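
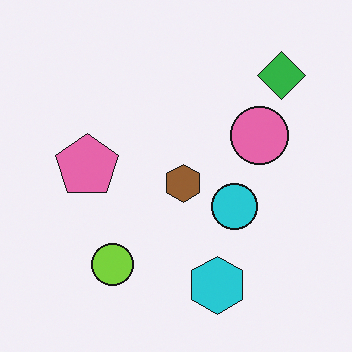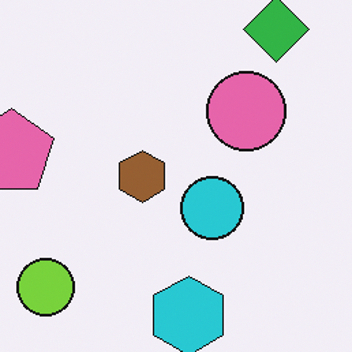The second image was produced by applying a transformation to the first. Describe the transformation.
This is the original image cropped slightly and scaled back up.

The visible shapes are larger and the field of view is narrower; shapes near the original edges may be partly or wholly outside the frame — a crop-and-rescale.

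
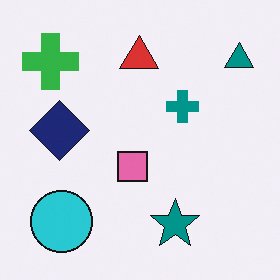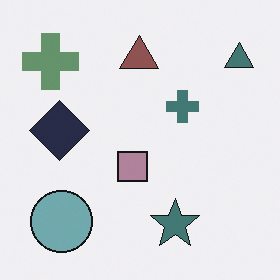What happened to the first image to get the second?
Heavily desaturated.

All colors are more muted and greyish — a global saturation change.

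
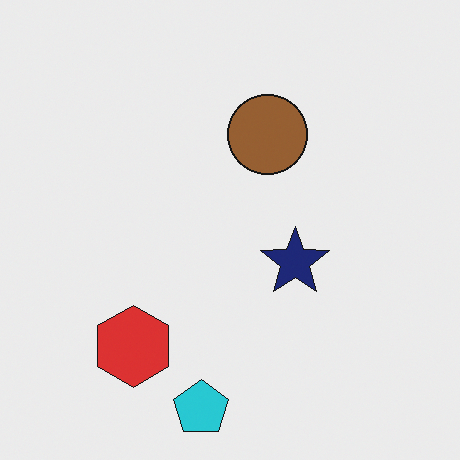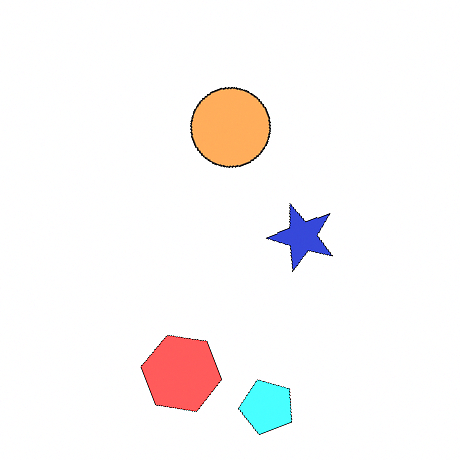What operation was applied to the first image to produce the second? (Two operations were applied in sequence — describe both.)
The image was rotated counter-clockwise by a moderate amount, then noticeably brightened.

Every shape is tilted by the same angle and the image corners show triangular fill wedges — a whole-image rotation by a non-right angle. Every pixel — background and shapes alike — is uniformly brightened.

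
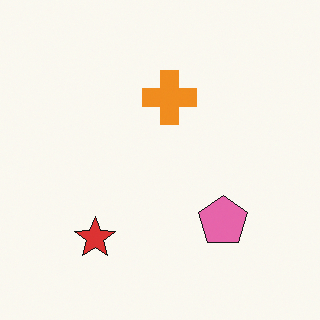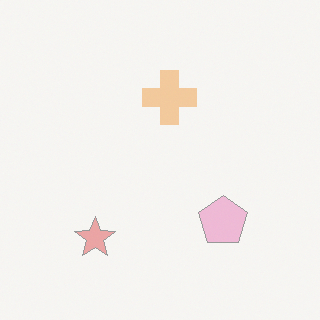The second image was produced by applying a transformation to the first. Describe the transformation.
Washed out (contrast reduced).

Tones are pushed toward mid-grey across the whole image — a global contrast change.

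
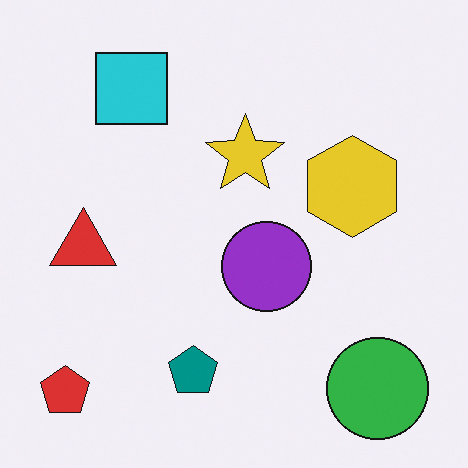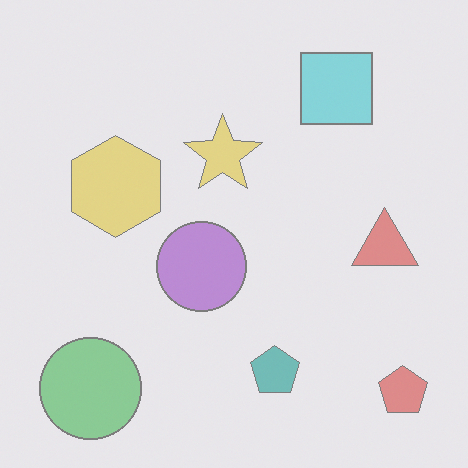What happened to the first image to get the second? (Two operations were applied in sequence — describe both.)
The transformation is: flipped horizontally (left ↔ right), then given much lower contrast.

The red pentagon is in the bottom-left of the first image and the bottom-right of the second — shapes on opposite sides of the vertical midline have swapped in a mirror flip. Tones are pushed toward mid-grey across the whole image — a global contrast change.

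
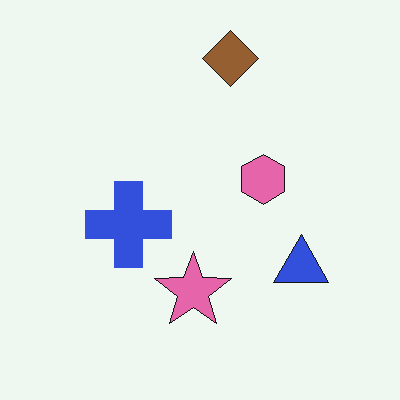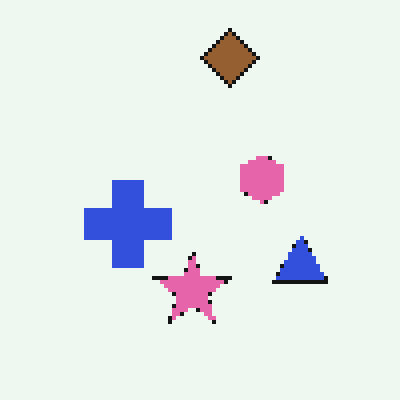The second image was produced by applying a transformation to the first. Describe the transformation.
The transformation is: mildly pixelated.

Shapes are reduced to large square blocks; fine edges and outlines are lost — a downscale-then-upscale (mosaic) effect.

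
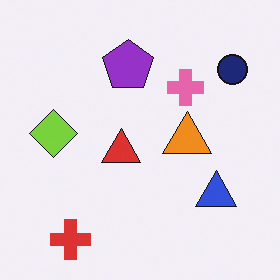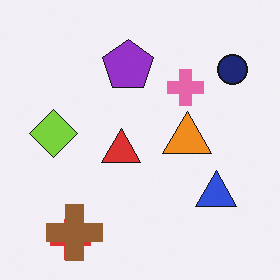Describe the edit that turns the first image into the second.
Overlaid with an additional brown cross.

A brown cross appears in the second image that is absent from the first.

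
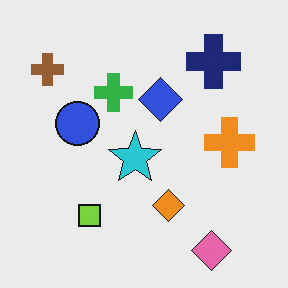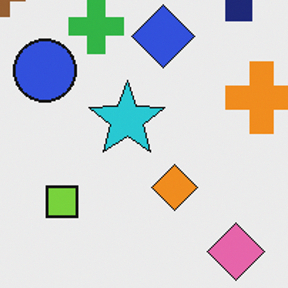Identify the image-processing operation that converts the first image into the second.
The second image is the first cropped to a modestly smaller region and rescaled.

The visible shapes are larger and the field of view is narrower; shapes near the original edges may be partly or wholly outside the frame — a crop-and-rescale.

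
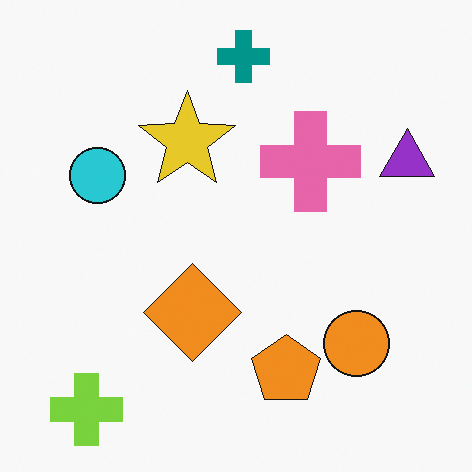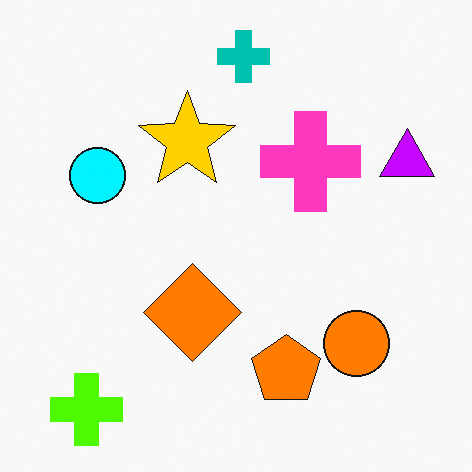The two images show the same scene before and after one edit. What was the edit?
The transformation is: made much more vivid (saturation change).

All colors are more vivid — a global saturation change.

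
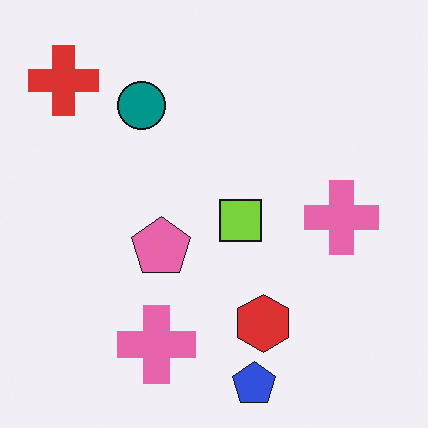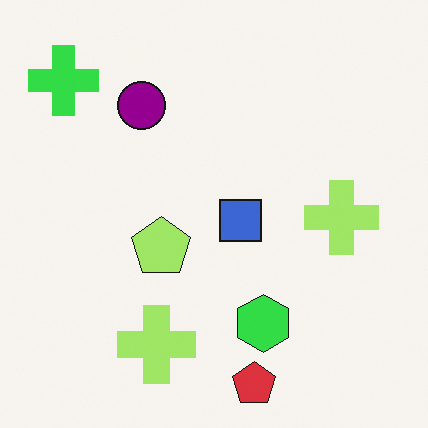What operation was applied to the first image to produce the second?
It was hue-shifted through roughly a third of the color wheel.

Every shape's color has rotated by the same amount around the hue wheel — a uniform hue shift.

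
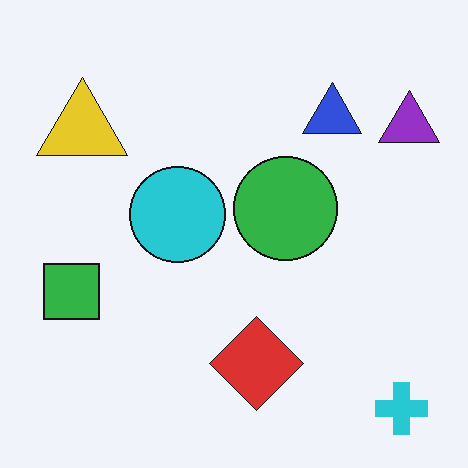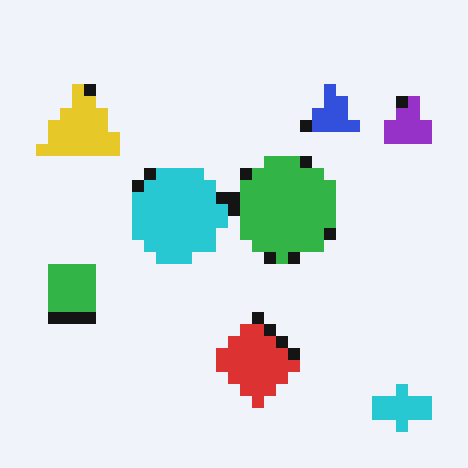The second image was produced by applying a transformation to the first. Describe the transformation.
The transformation is: coarsely pixelated.

Shapes are reduced to large square blocks; fine edges and outlines are lost — a downscale-then-upscale (mosaic) effect.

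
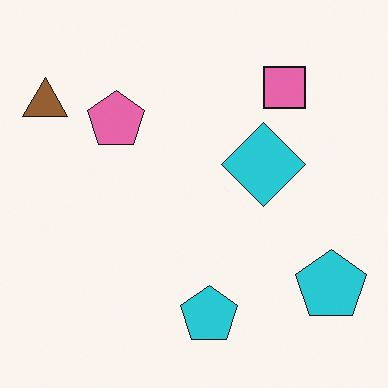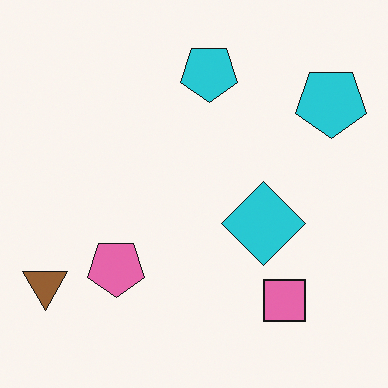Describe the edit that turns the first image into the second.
The second image is the first flipped vertically (top ↔ bottom).

The pink square is in the top-right of the first image and the bottom-right of the second — shapes on opposite sides of the horizontal midline have swapped in a mirror flip.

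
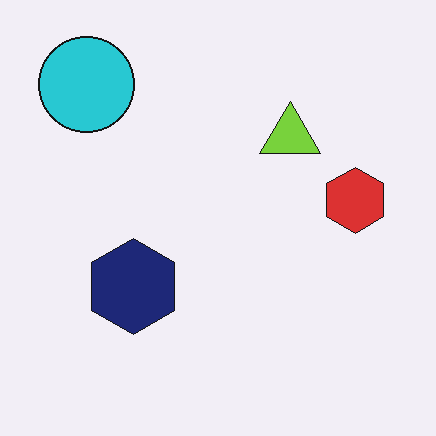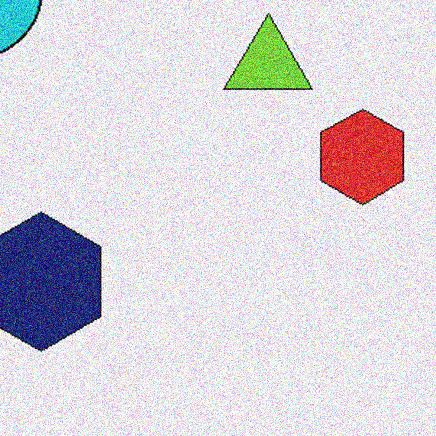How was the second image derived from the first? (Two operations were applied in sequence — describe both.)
The transformation is: cropped to a modestly smaller region and rescaled, then degraded with strong gaussian noise.

The visible shapes are larger and the field of view is narrower; shapes near the original edges may be partly or wholly outside the frame — a crop-and-rescale. Random speckle covers the whole image, including the flat background.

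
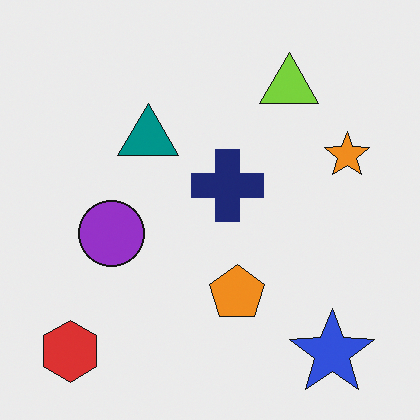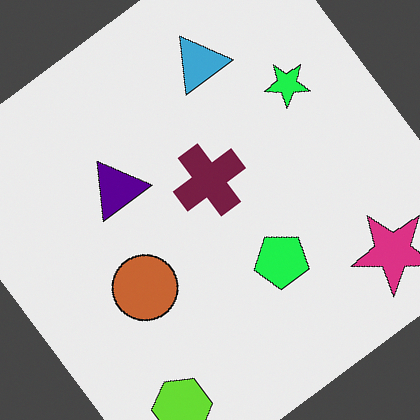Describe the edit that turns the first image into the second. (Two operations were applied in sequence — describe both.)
This is the original image rotated counter-clockwise by a large amount — several tens of degrees, then hue-shifted through roughly a third of the color wheel.

Every shape is tilted by the same angle and the image corners show triangular fill wedges — a whole-image rotation by a non-right angle. Every shape's color has rotated by the same amount around the hue wheel — a uniform hue shift.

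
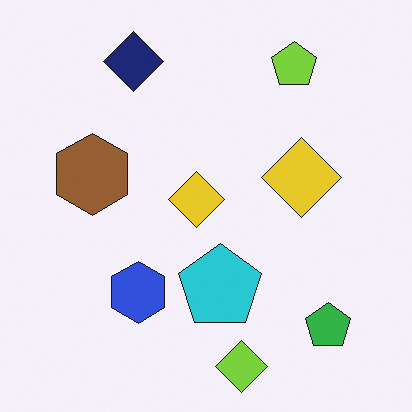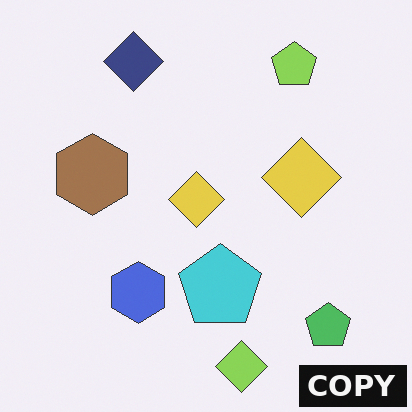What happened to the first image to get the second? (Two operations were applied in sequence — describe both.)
The transformation is: given slightly reduced contrast, then watermarked with the text "COPY" in the lower-right corner.

Tones are pushed toward mid-grey across the whole image — a global contrast change. A dark label reading "COPY" appears in the lower-right corner.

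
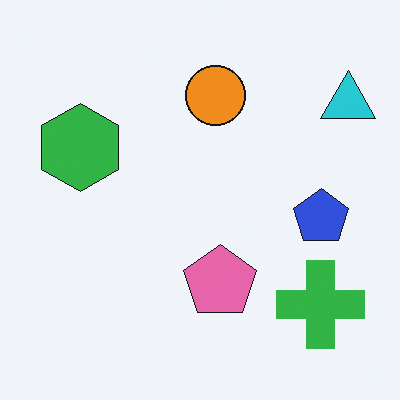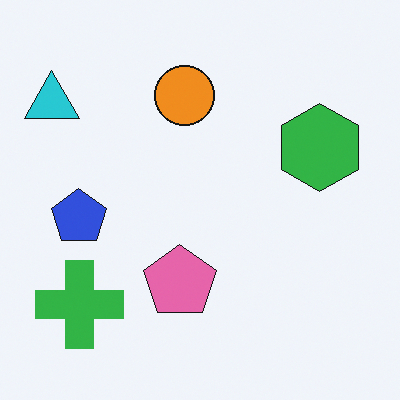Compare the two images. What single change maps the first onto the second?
Flipped horizontally (left ↔ right).

The cyan triangle is in the top-right of the first image and the top-left of the second — shapes on opposite sides of the vertical midline have swapped in a mirror flip.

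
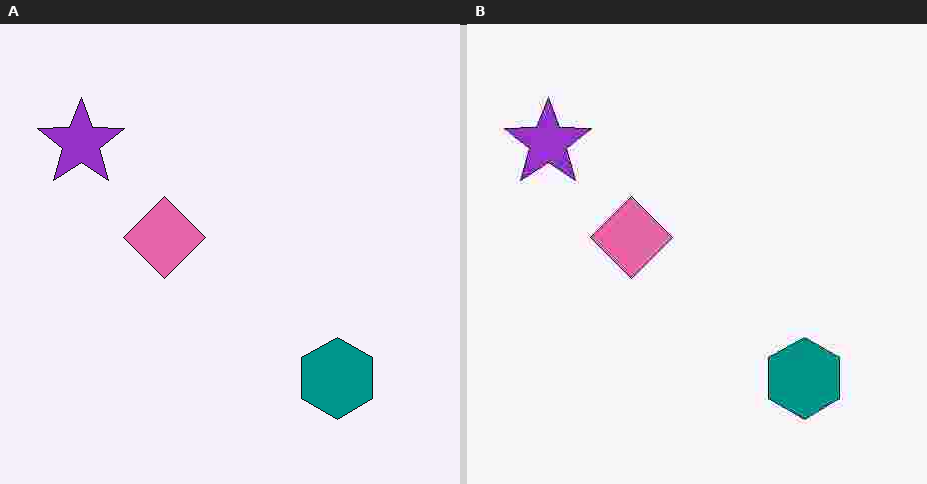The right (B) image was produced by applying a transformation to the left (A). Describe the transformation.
The right (B) image is the left (A) degraded with heavy JPEG compression.

Blocky 8×8 compression artifacts appear around shape edges and the flat background shows ringing — characteristic JPEG degradation.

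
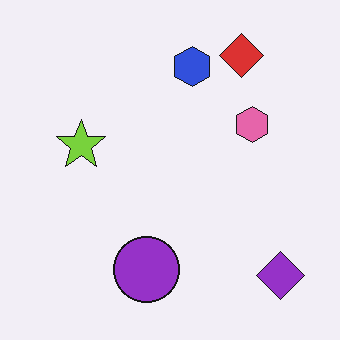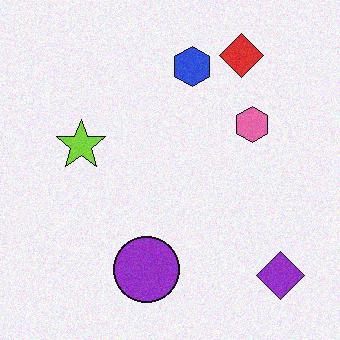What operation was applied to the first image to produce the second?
The image was degraded with subtle gaussian noise.

Random speckle covers the whole image, including the flat background.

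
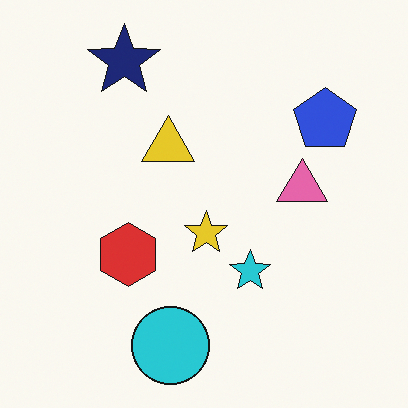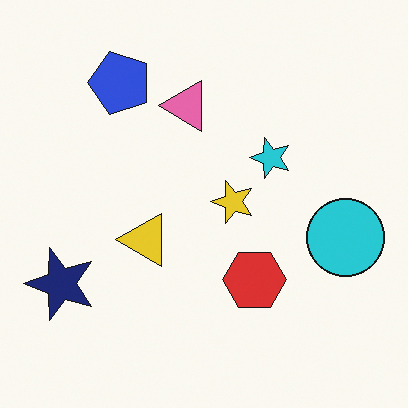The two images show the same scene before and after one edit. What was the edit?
The transformation is: rotated 90° counter-clockwise.

The navy star sits in the top-left of the first image and the bottom-left of the second — consistent with a whole-image 90° counter-clockwise rotation.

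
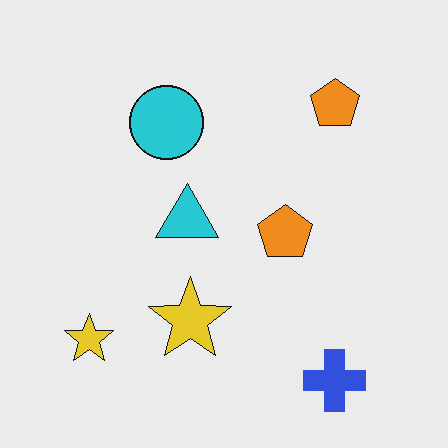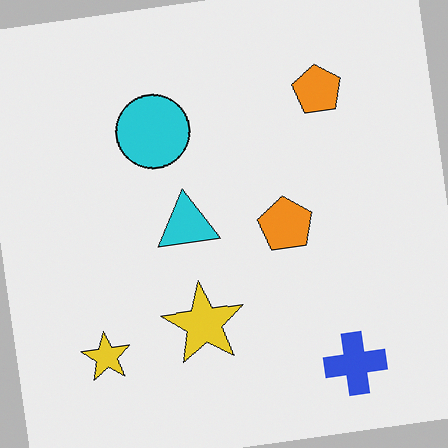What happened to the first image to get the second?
The image was rotated counter-clockwise by a small amount.

Every shape is tilted by the same angle and the image corners show triangular fill wedges — a whole-image rotation by a non-right angle.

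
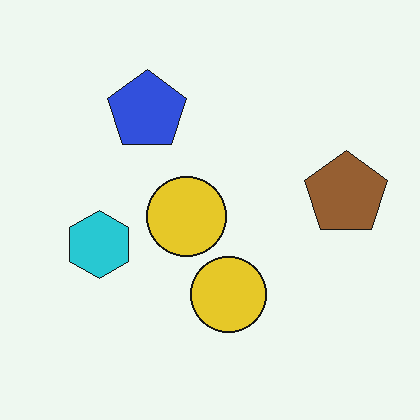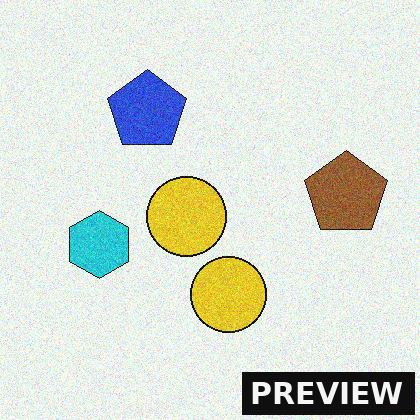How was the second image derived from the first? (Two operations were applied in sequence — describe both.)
The image was degraded with visible gaussian noise, then watermarked with the text "PREVIEW" in the lower-right corner.

Random speckle covers the whole image, including the flat background. A dark label reading "PREVIEW" appears in the lower-right corner.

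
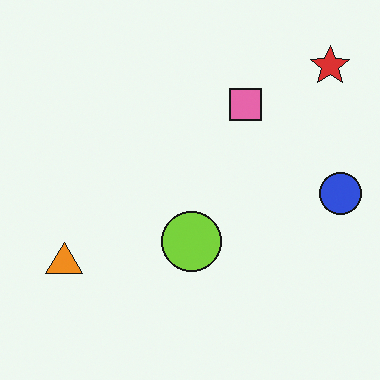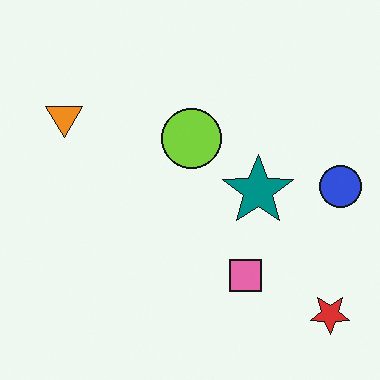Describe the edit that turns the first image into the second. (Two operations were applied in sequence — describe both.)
The image was flipped vertically (top ↔ bottom), then overlaid with an additional teal star.

The red star is in the top-right of the first image and the bottom-right of the second — shapes on opposite sides of the horizontal midline have swapped in a mirror flip. A teal star appears in the second image that is absent from the first.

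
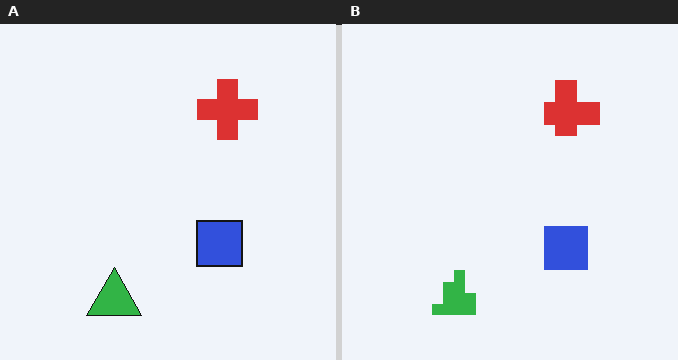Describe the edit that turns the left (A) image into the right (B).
The image was coarsely pixelated.

Shapes are reduced to large square blocks; fine edges and outlines are lost — a downscale-then-upscale (mosaic) effect.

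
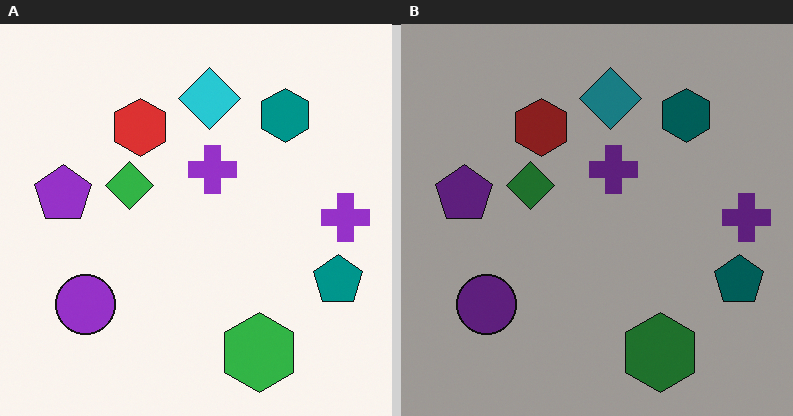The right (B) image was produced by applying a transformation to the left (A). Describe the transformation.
It was darkened a lot.

Every pixel — background and shapes alike — is uniformly darkened.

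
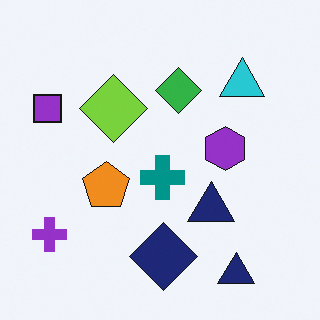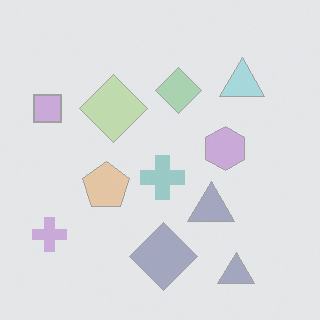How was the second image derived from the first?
This is the original image given much lower contrast.

Tones are pushed toward mid-grey across the whole image — a global contrast change.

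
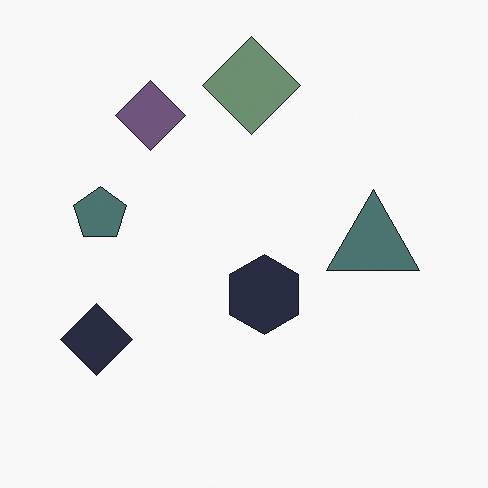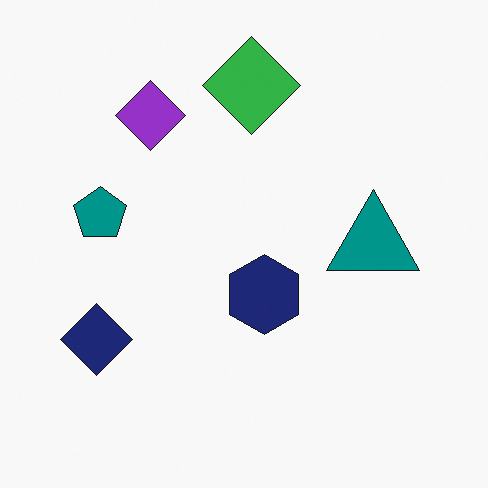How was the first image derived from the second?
The image was made much more muted (saturation change).

All colors are more muted and greyish — a global saturation change.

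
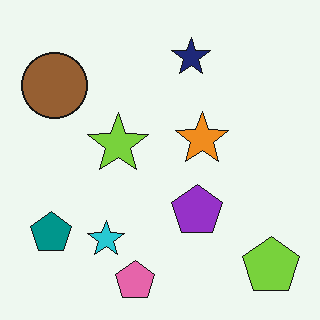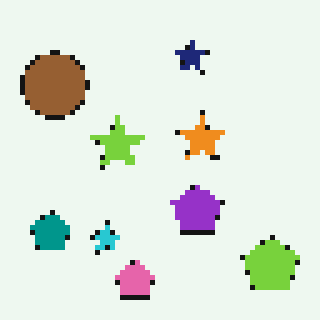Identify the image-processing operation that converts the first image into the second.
It was lightly pixelated (a mild mosaic effect).

Shapes are reduced to large square blocks; fine edges and outlines are lost — a downscale-then-upscale (mosaic) effect.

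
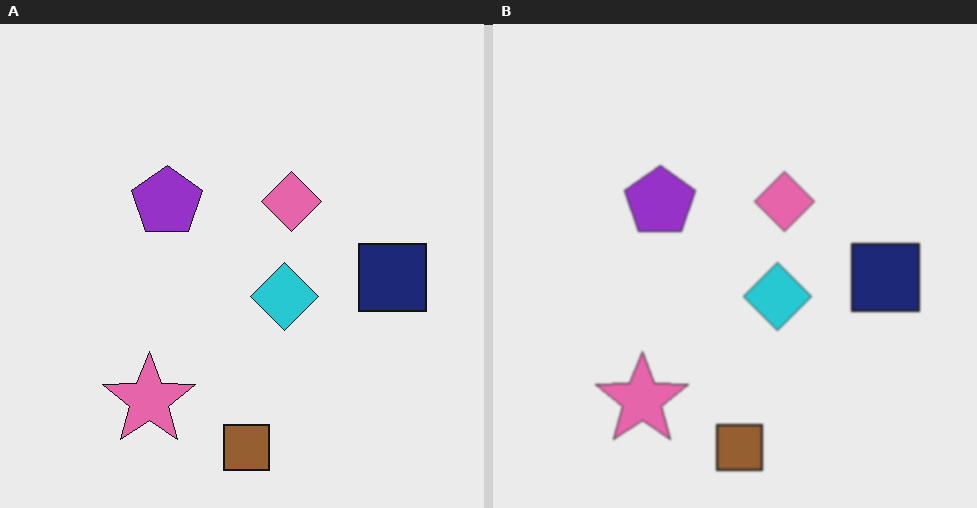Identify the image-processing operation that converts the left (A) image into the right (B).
The transformation is: slightly softened.

Shape edges and outlines are uniformly softened across the whole image.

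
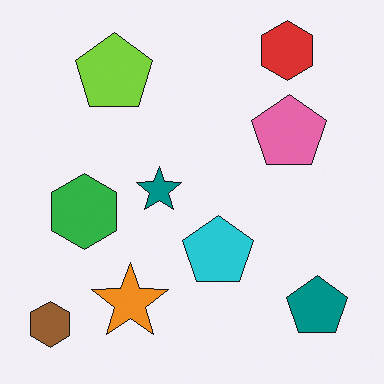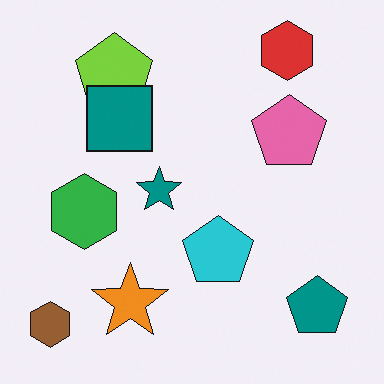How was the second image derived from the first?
Overlaid with an additional teal square.

A teal square appears in the second image that is absent from the first.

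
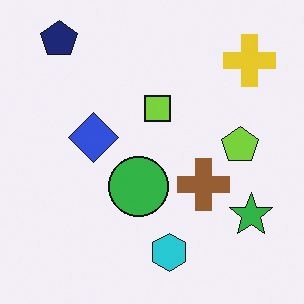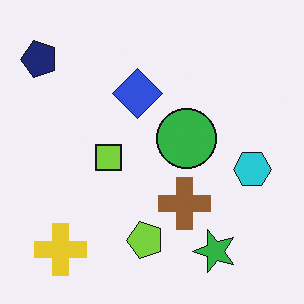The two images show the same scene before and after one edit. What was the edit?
Transposed (reflected across the top-left ↔ bottom-right diagonal).

Shapes have swapped their row and column positions — what was in the top-right is now in the bottom-left — a diagonal reflection.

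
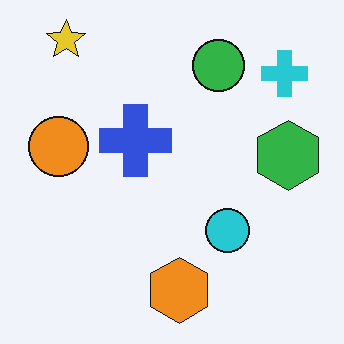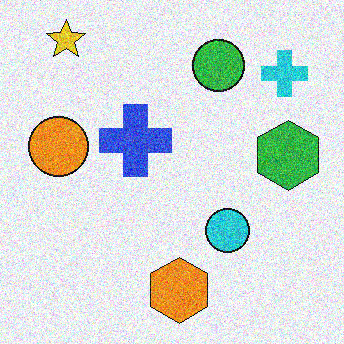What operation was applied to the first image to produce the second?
Degraded with a thick layer of grain.

Random speckle covers the whole image, including the flat background.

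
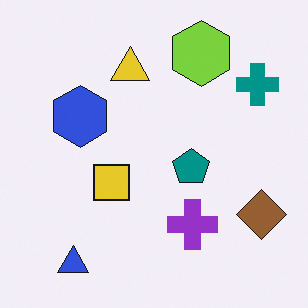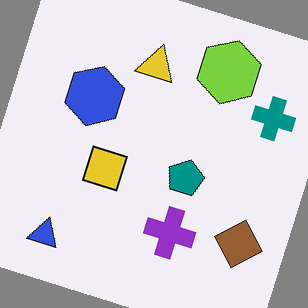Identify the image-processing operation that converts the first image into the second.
It was rotated clockwise by a moderate amount.

Every shape is tilted by the same angle and the image corners show triangular fill wedges — a whole-image rotation by a non-right angle.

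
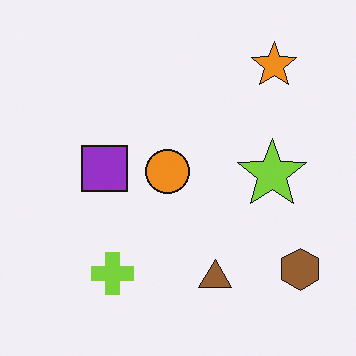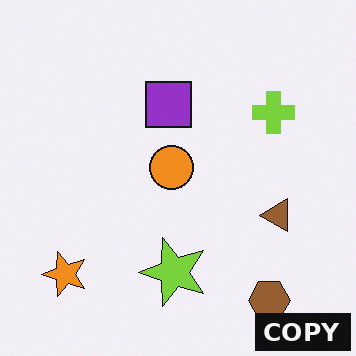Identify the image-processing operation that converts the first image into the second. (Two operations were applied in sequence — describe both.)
The image was transposed (reflected across the top-left ↔ bottom-right diagonal), then watermarked with the text "COPY" in the lower-right corner.

Shapes have swapped their row and column positions — what was in the top-right is now in the bottom-left — a diagonal reflection. A dark label reading "COPY" appears in the lower-right corner.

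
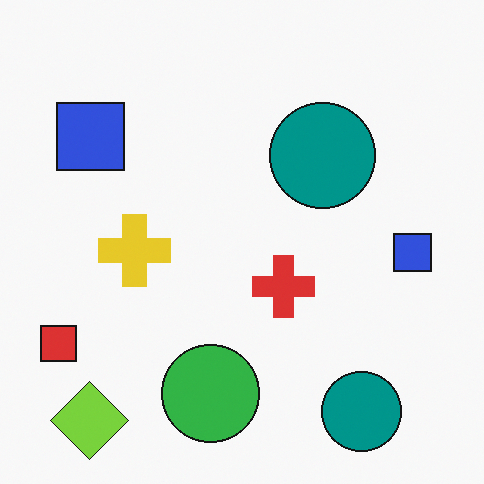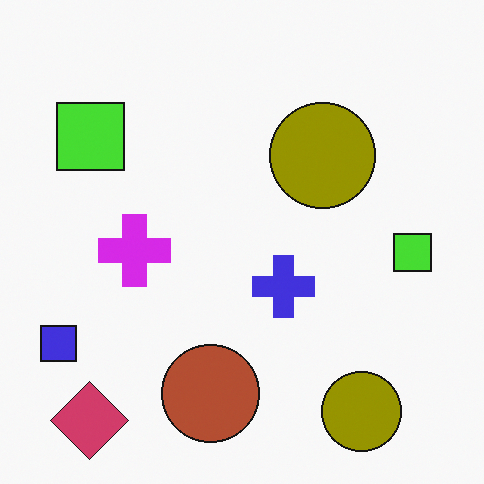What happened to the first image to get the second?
It was hue-shifted by a large amount.

Every shape's color has rotated by the same amount around the hue wheel — a uniform hue shift.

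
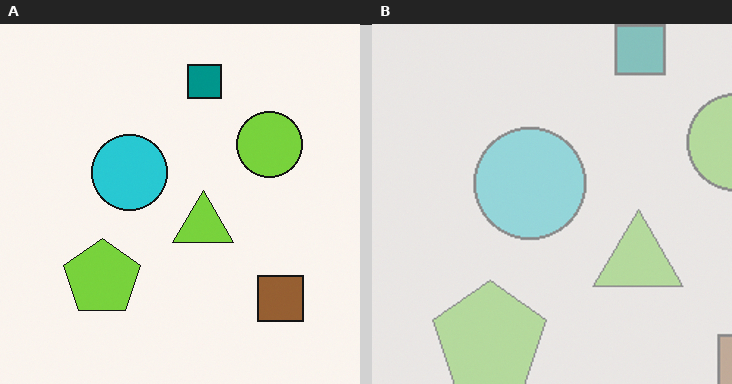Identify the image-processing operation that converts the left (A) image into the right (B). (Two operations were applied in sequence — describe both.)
It was cropped slightly and scaled back up, then given much lower contrast.

The visible shapes are larger and the field of view is narrower; shapes near the original edges may be partly or wholly outside the frame — a crop-and-rescale. Tones are pushed toward mid-grey across the whole image — a global contrast change.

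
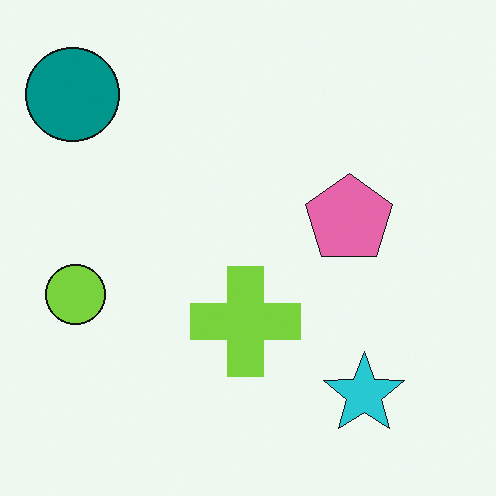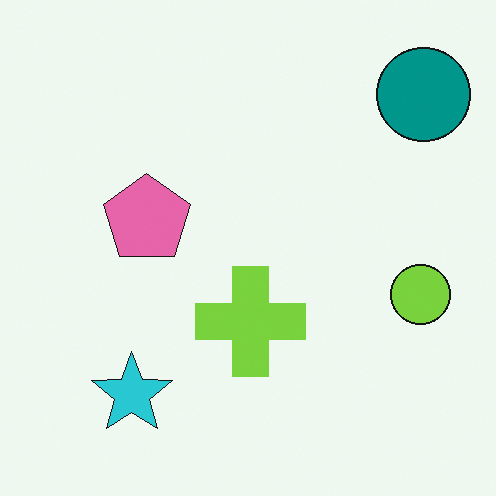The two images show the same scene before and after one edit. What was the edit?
The second image is the first flipped horizontally (left ↔ right).

The teal circle is in the top-left of the first image and the top-right of the second — shapes on opposite sides of the vertical midline have swapped in a mirror flip.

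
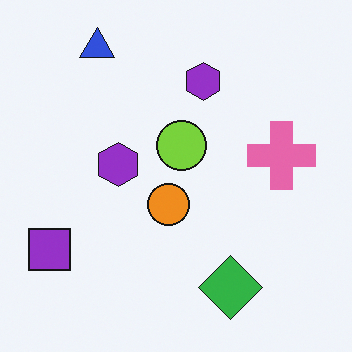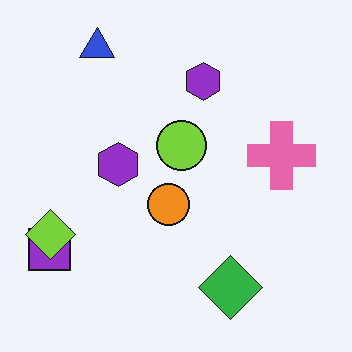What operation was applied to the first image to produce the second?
The second image is the first overlaid with an additional lime diamond.

A lime diamond appears in the second image that is absent from the first.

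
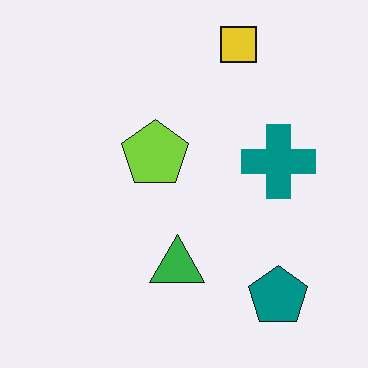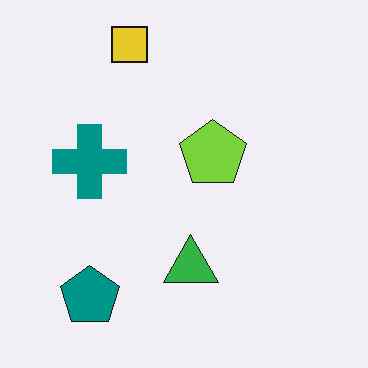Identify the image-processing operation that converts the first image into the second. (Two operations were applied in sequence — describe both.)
JPEG-compressed with visible artifacts, then flipped horizontally (left ↔ right).

Blocky 8×8 compression artifacts appear around shape edges and the flat background shows ringing — characteristic JPEG degradation. The teal cross is in the right of the first image and the left of the second — shapes on opposite sides of the vertical midline have swapped in a mirror flip.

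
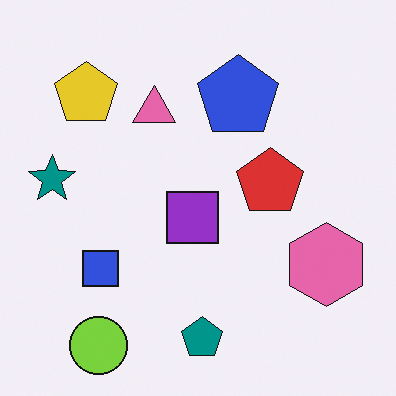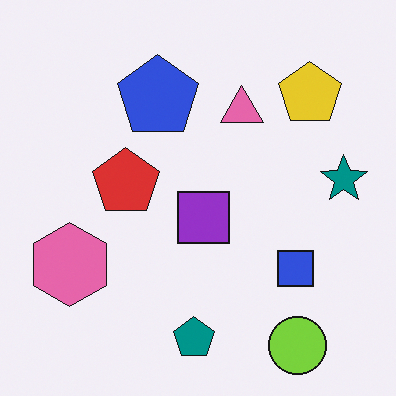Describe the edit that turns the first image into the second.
The image was flipped horizontally (left ↔ right).

The teal star is in the left of the first image and the right of the second — shapes on opposite sides of the vertical midline have swapped in a mirror flip.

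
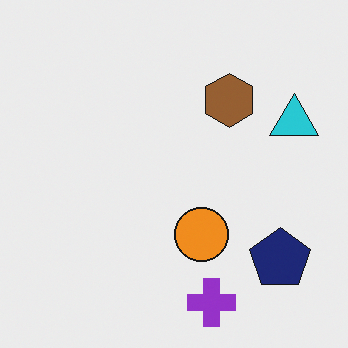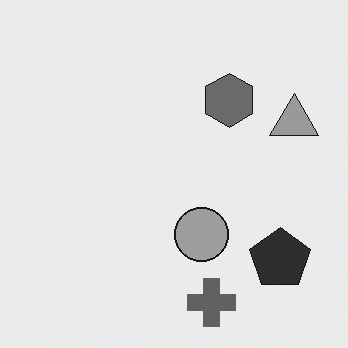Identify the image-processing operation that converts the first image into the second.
The image was converted to grayscale.

All color is removed — every shape is now a shade of grey.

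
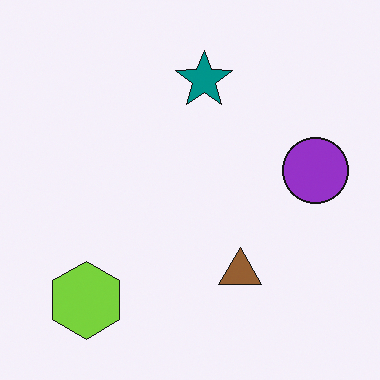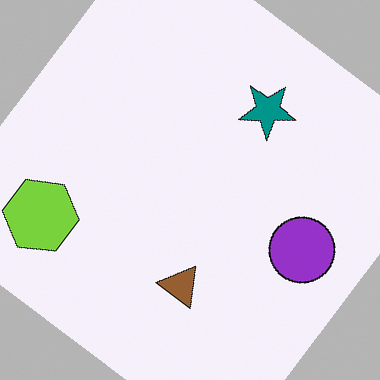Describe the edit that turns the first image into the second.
It was rotated clockwise by a large amount — several tens of degrees.

Every shape is tilted by the same angle and the image corners show triangular fill wedges — a whole-image rotation by a non-right angle.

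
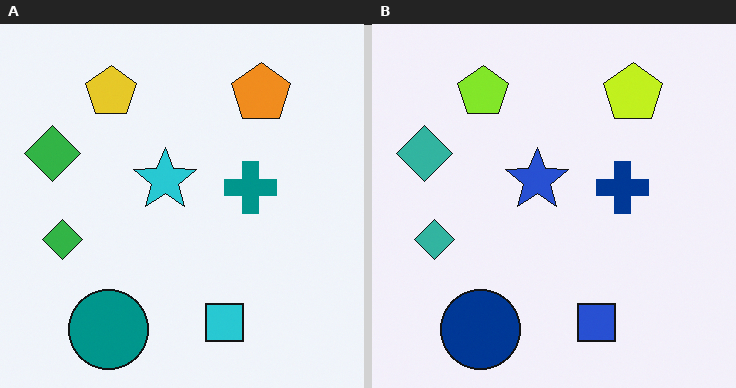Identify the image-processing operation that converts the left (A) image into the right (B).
The right (B) image is the left (A) hue-shifted slightly.

Every shape's color has rotated by the same amount around the hue wheel — a uniform hue shift.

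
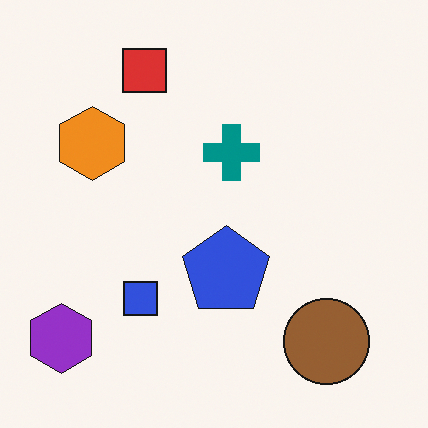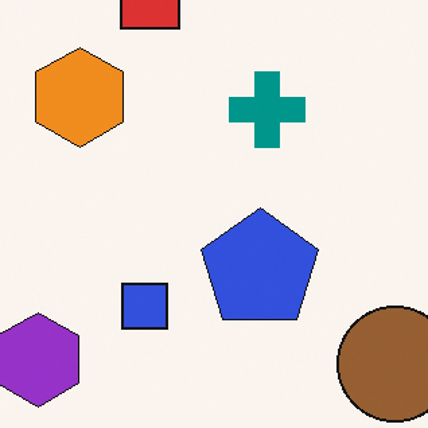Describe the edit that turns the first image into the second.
The transformation is: cropped to a modestly smaller region and rescaled.

The visible shapes are larger and the field of view is narrower; shapes near the original edges may be partly or wholly outside the frame — a crop-and-rescale.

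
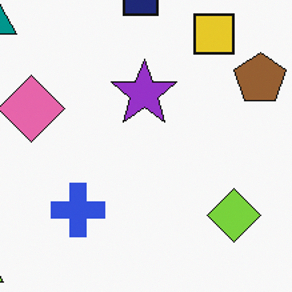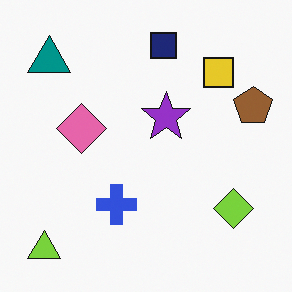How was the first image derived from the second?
The image was cropped slightly and scaled back up.

The visible shapes are larger and the field of view is narrower; shapes near the original edges may be partly or wholly outside the frame — a crop-and-rescale.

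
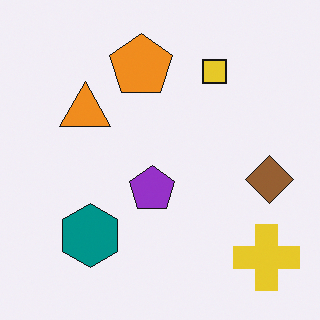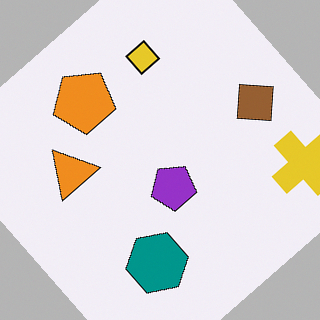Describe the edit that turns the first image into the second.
The image was rotated counter-clockwise by a large amount — several tens of degrees.

Every shape is tilted by the same angle and the image corners show triangular fill wedges — a whole-image rotation by a non-right angle.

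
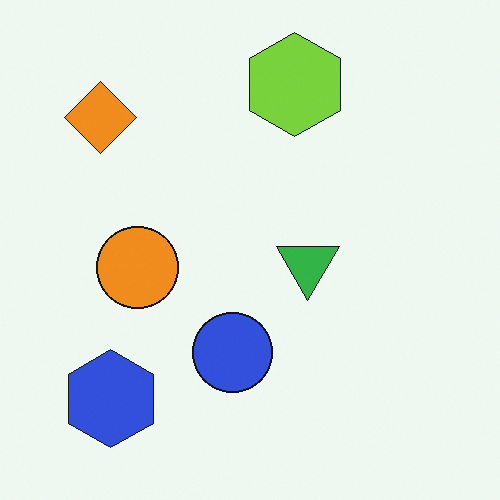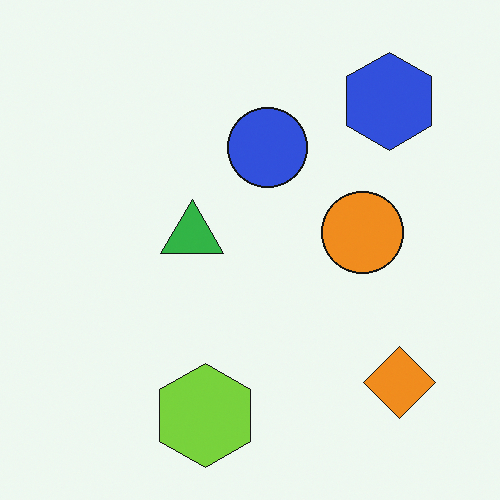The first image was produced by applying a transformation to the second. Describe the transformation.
This is the original image rotated 180°.

The blue hexagon sits in the top-right of the second image and the bottom-left of the first — consistent with a whole-image 180° rotation.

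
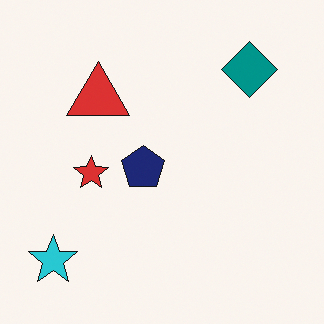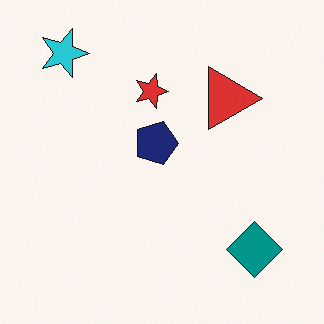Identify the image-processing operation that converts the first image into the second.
The second image is the first rotated 90° clockwise.

The cyan star sits in the bottom-left of the first image and the top-left of the second — consistent with a whole-image 90° clockwise rotation.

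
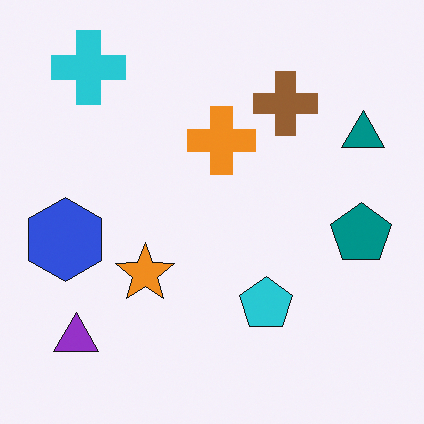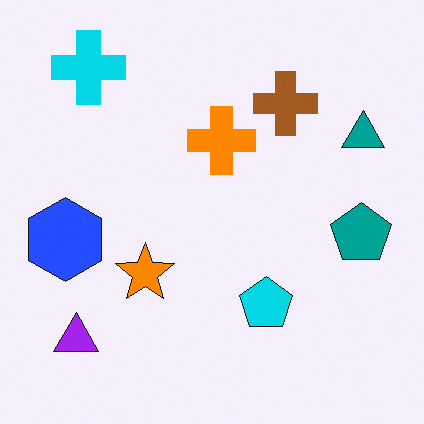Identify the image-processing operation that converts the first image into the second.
Slightly oversaturated.

All colors are more vivid — a global saturation change.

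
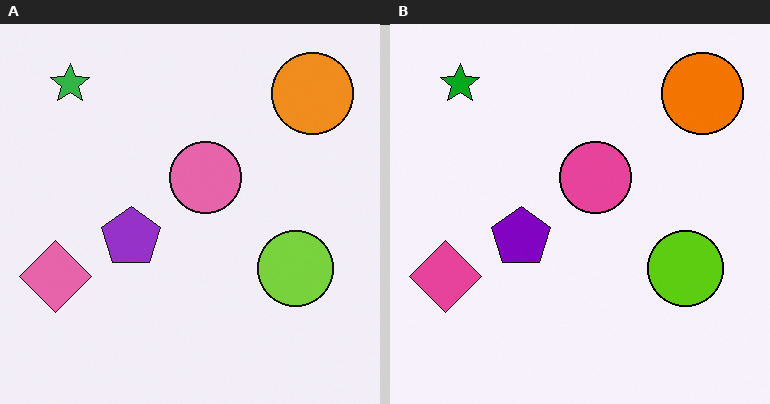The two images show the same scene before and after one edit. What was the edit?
The image was given slightly increased contrast.

Tones are pushed away from mid-grey across the whole image — a global contrast change.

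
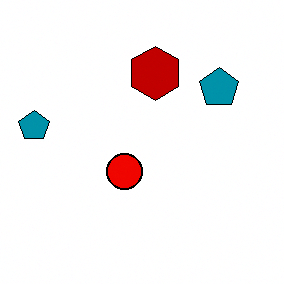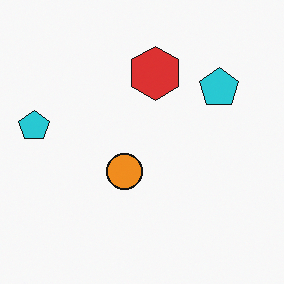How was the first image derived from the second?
This is the original image given much higher contrast.

Tones are pushed away from mid-grey across the whole image — a global contrast change.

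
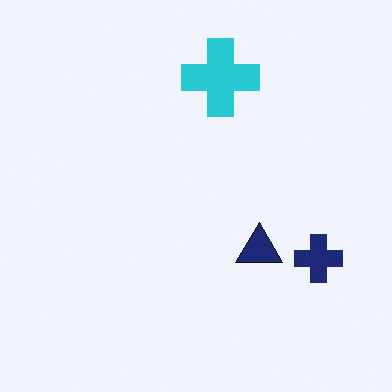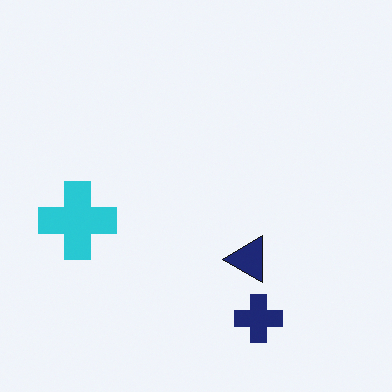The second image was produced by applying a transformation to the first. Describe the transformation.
This is the original image transposed (reflected across the top-left ↔ bottom-right diagonal).

Shapes have swapped their row and column positions — what was in the top-right is now in the bottom-left — a diagonal reflection.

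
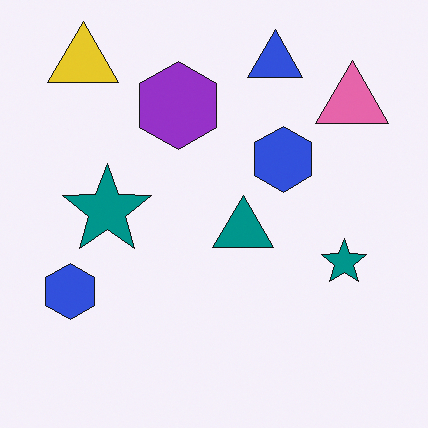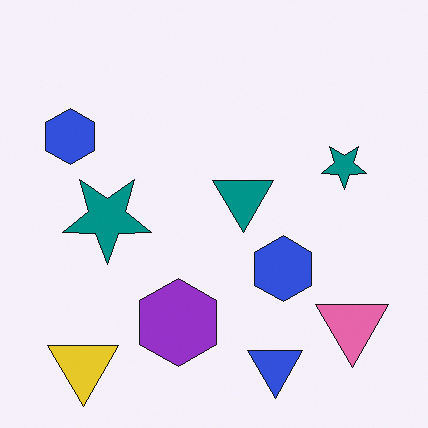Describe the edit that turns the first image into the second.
The image was flipped vertically (top ↔ bottom).

The blue triangle is in the top of the first image and the bottom of the second — shapes on opposite sides of the horizontal midline have swapped in a mirror flip.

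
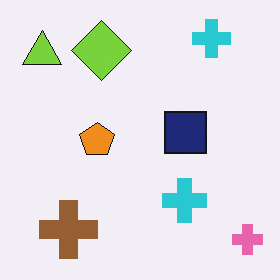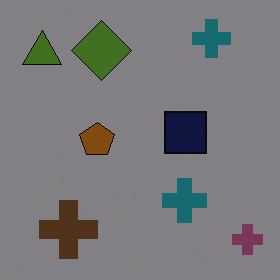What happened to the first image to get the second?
It was substantially darkened.

Every pixel — background and shapes alike — is uniformly darkened.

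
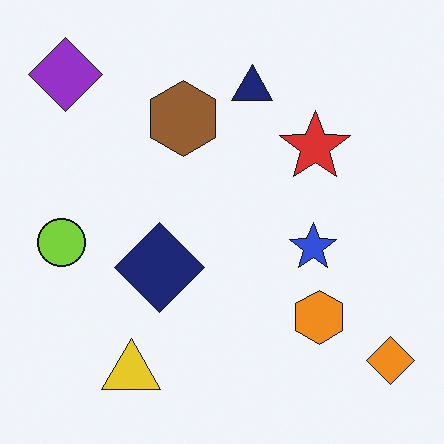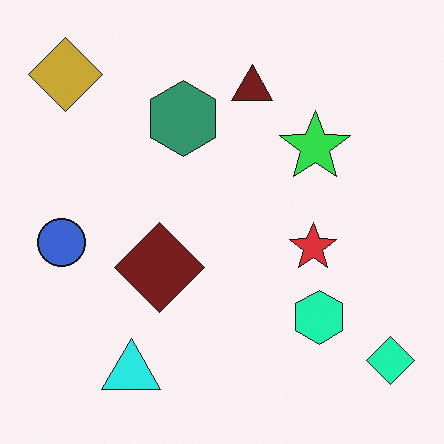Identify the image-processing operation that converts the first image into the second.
The second image is the first hue-shifted by a moderate amount.

Every shape's color has rotated by the same amount around the hue wheel — a uniform hue shift.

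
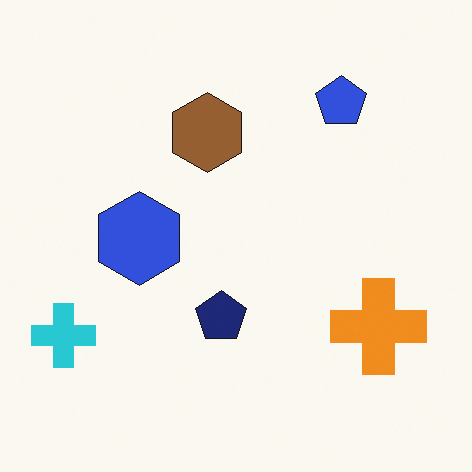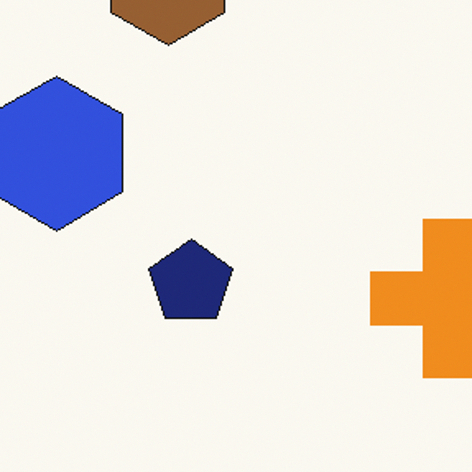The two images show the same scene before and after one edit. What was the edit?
This is the original image cropped tightly and scaled back up.

The visible shapes are larger and the field of view is narrower; shapes near the original edges may be partly or wholly outside the frame — a crop-and-rescale.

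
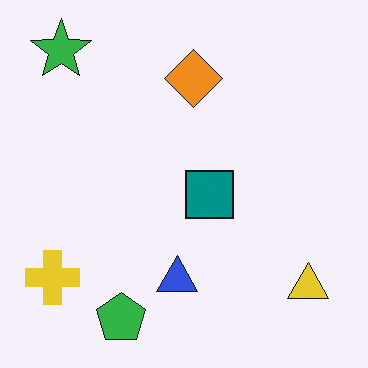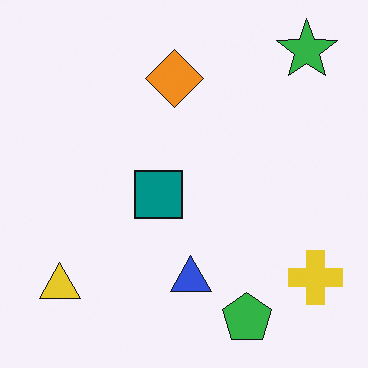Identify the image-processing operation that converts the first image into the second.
The second image is the first flipped horizontally (left ↔ right).

The yellow cross is in the bottom-left of the first image and the bottom-right of the second — shapes on opposite sides of the vertical midline have swapped in a mirror flip.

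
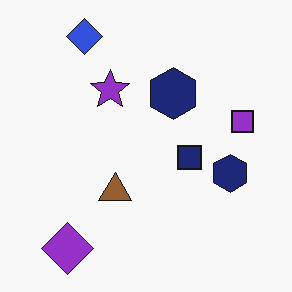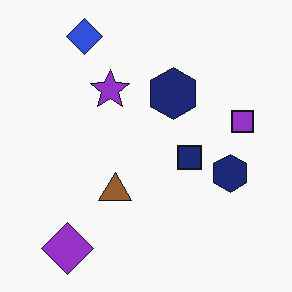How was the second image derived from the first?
It was given moderate JPEG compression.

Blocky 8×8 compression artifacts appear around shape edges and the flat background shows ringing — characteristic JPEG degradation.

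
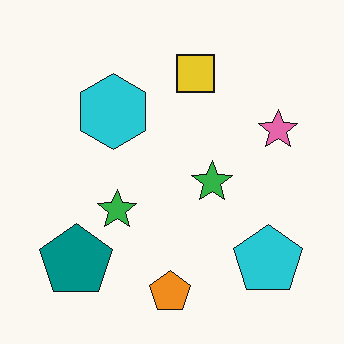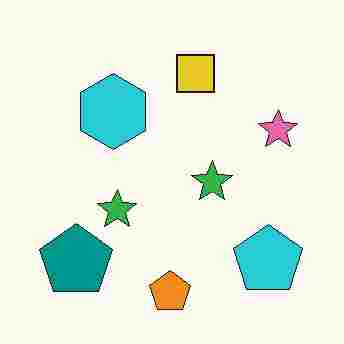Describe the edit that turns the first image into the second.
It was degraded with heavy JPEG compression.

Blocky 8×8 compression artifacts appear around shape edges and the flat background shows ringing — characteristic JPEG degradation.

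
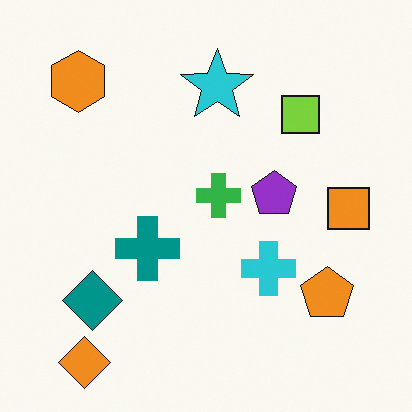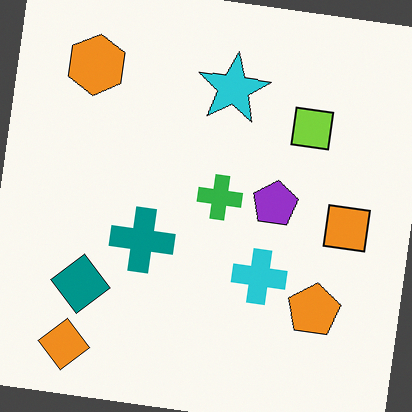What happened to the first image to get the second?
It was rotated clockwise by a few degrees.

Every shape is tilted by the same angle and the image corners show triangular fill wedges — a whole-image rotation by a non-right angle.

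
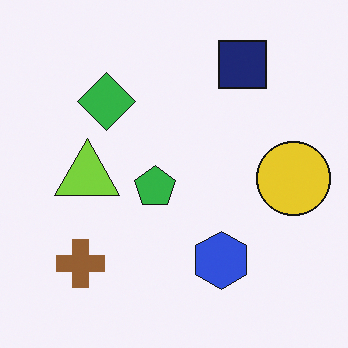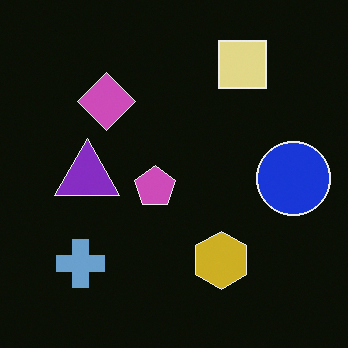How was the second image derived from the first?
The transformation is: color-inverted (negative).

The light background has become dark and every shape's color is its complement — a photographic negative.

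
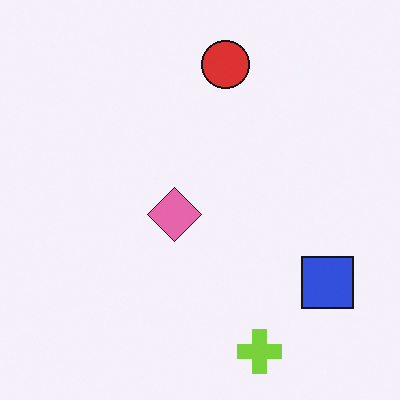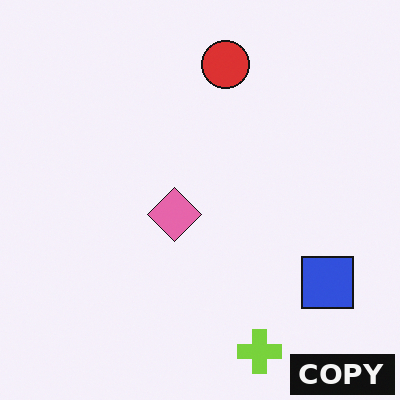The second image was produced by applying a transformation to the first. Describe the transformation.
The second image is the first watermarked with the text "COPY" in the lower-right corner.

A dark label reading "COPY" appears in the lower-right corner.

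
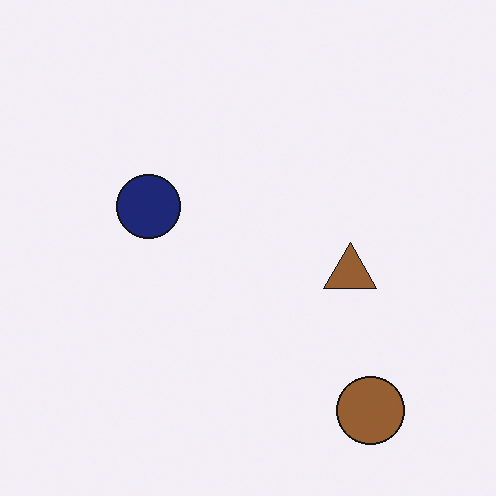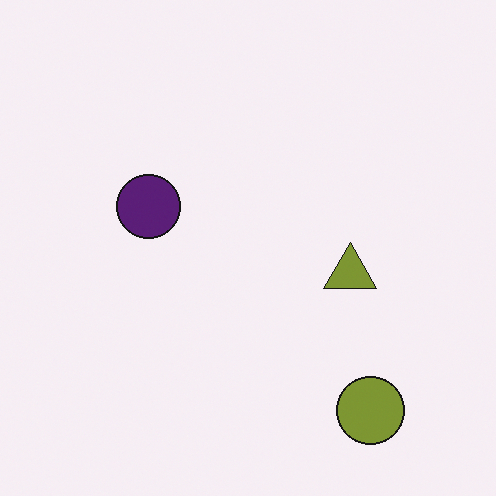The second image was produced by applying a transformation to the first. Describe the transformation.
Hue-shifted by a small amount.

Every shape's color has rotated by the same amount around the hue wheel — a uniform hue shift.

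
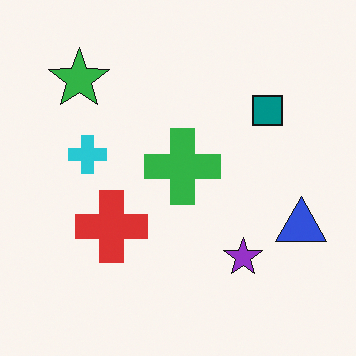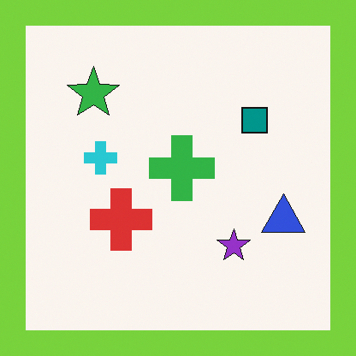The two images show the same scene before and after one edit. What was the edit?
The second image is the first framed with a lime border.

A solid lime frame runs around the edge of the second image, with the content slightly shrunk inside it.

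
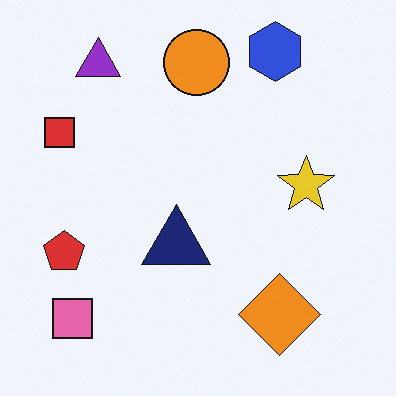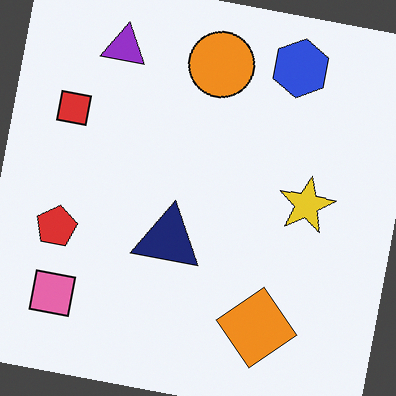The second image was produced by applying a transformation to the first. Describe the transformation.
This is the original image rotated clockwise by a small amount.

Every shape is tilted by the same angle and the image corners show triangular fill wedges — a whole-image rotation by a non-right angle.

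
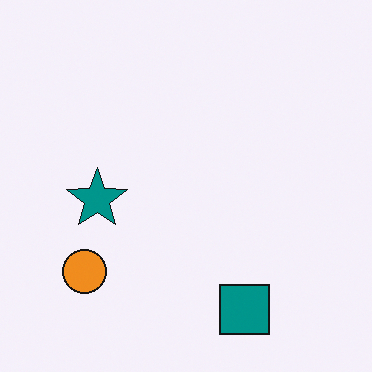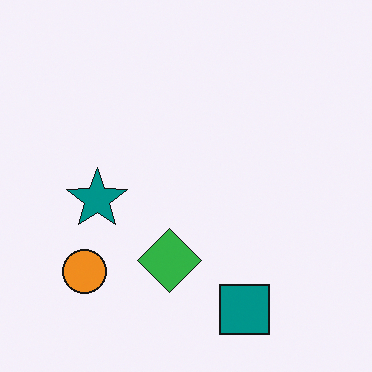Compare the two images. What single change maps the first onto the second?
The transformation is: overlaid with an additional green diamond.

A green diamond appears in the second image that is absent from the first.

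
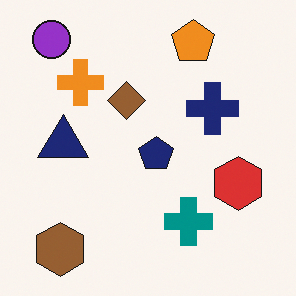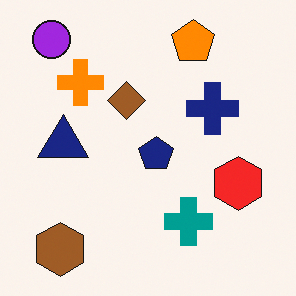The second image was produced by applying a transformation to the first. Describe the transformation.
This is the original image slightly oversaturated.

All colors are more vivid — a global saturation change.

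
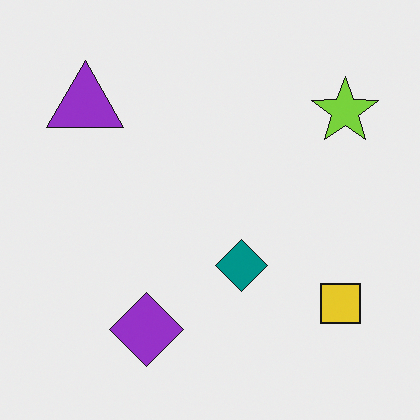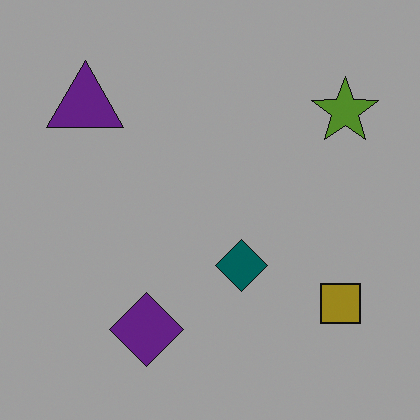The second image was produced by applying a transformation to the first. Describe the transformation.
This is the original image substantially darkened.

Every pixel — background and shapes alike — is uniformly darkened.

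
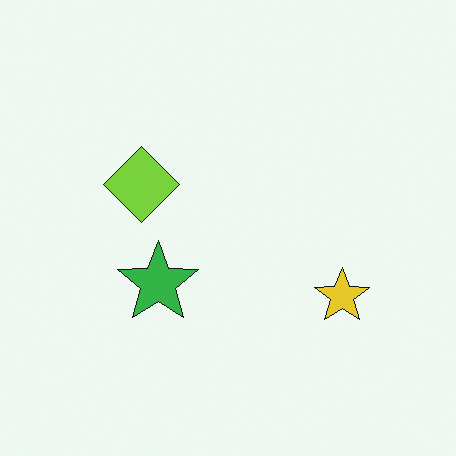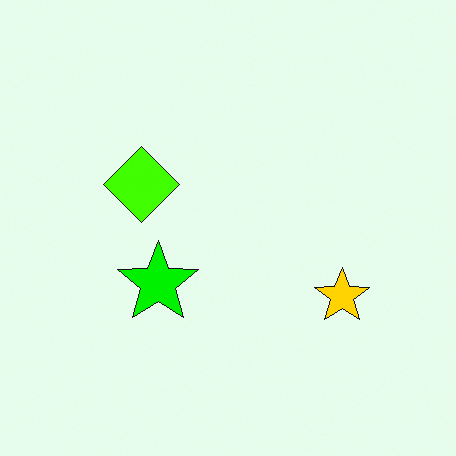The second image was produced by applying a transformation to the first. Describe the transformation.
Made much more vivid (saturation change).

All colors are more vivid — a global saturation change.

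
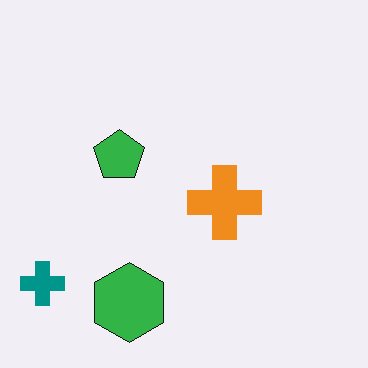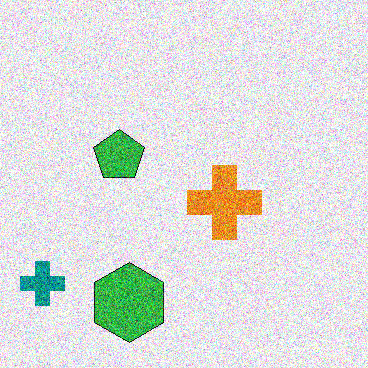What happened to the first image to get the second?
The second image is the first degraded with strong gaussian noise.

Random speckle covers the whole image, including the flat background.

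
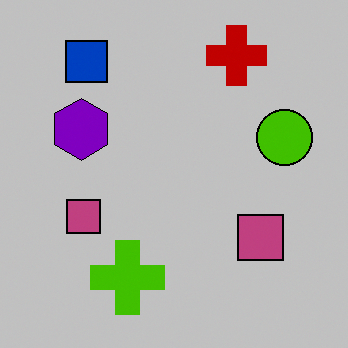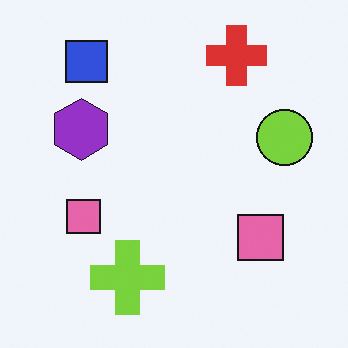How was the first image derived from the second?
This is the original image heavily posterized to just a handful of flat colors.

Each flat color has snapped to a coarser quantized level — most visibly, the near-white background has dropped to a flat grey.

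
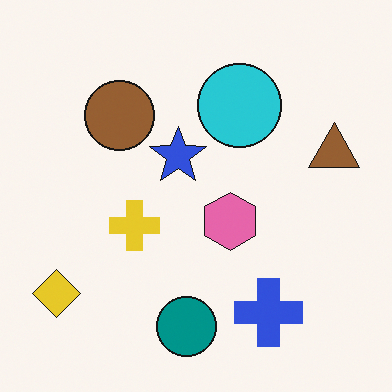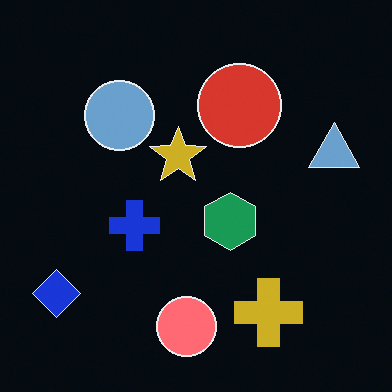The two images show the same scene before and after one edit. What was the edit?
The second image is the first color-inverted (negative).

The light background has become dark and every shape's color is its complement — a photographic negative.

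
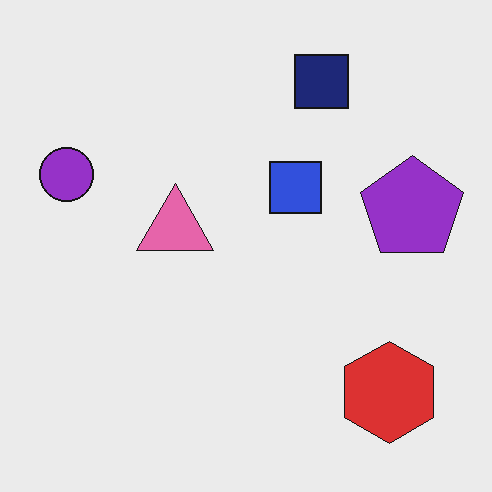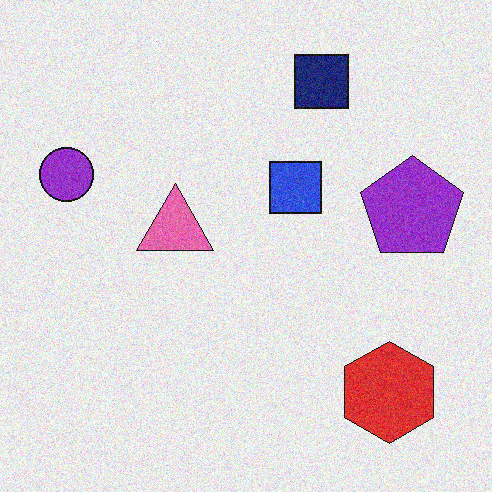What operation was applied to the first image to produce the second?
The image was degraded with visible gaussian noise.

Random speckle covers the whole image, including the flat background.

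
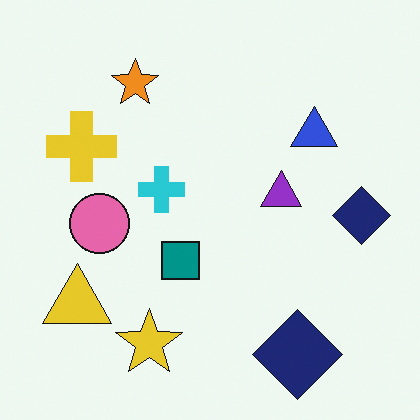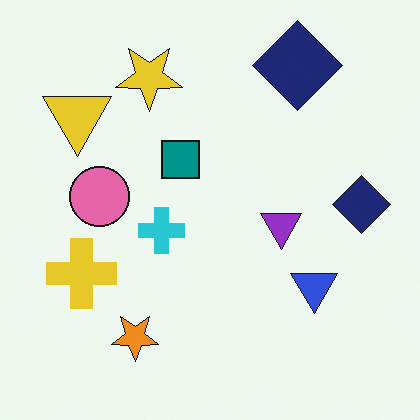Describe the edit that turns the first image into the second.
The image was flipped vertically (top ↔ bottom).

The yellow star is in the bottom of the first image and the top of the second — shapes on opposite sides of the horizontal midline have swapped in a mirror flip.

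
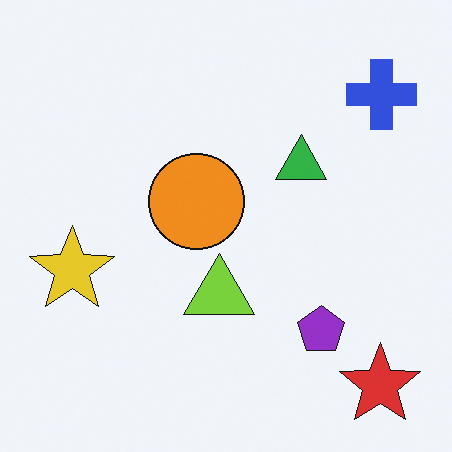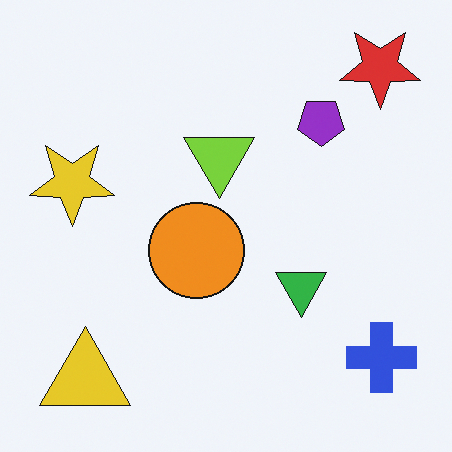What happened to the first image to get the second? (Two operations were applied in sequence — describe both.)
The transformation is: flipped vertically (top ↔ bottom), then overlaid with an additional yellow triangle.

The red star is in the bottom-right of the first image and the top-right of the second — shapes on opposite sides of the horizontal midline have swapped in a mirror flip. A yellow triangle appears in the second image that is absent from the first.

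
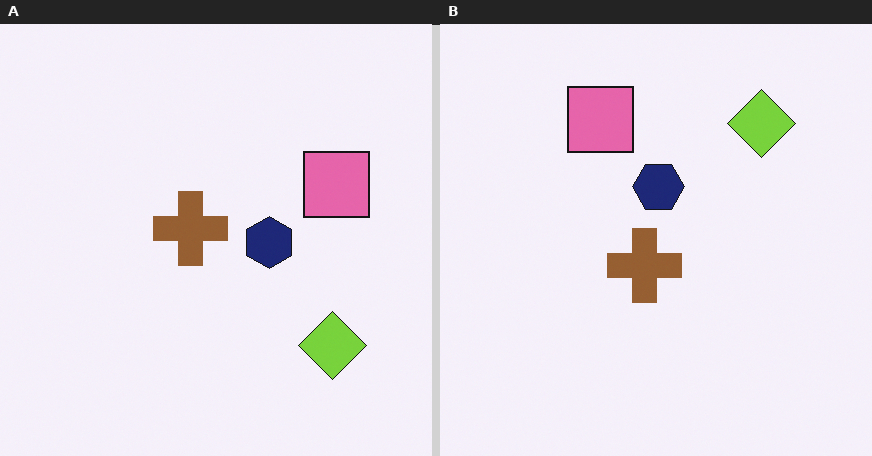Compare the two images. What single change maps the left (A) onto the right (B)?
This is the original image rotated 90° counter-clockwise.

The lime diamond sits in the bottom-right of the left (A) image and the top-right of the right (B) — consistent with a whole-image 90° counter-clockwise rotation.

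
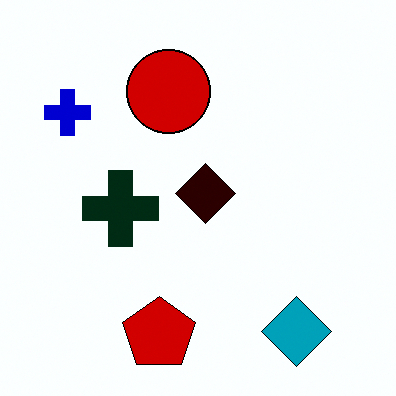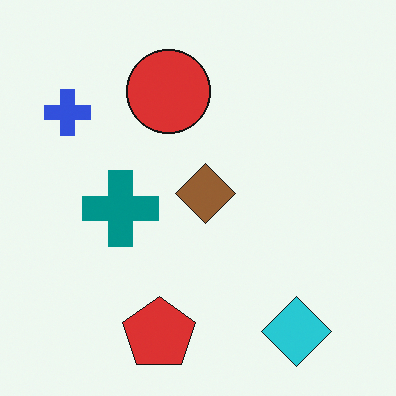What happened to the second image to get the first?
The first image is the second given much higher contrast.

Tones are pushed away from mid-grey across the whole image — a global contrast change.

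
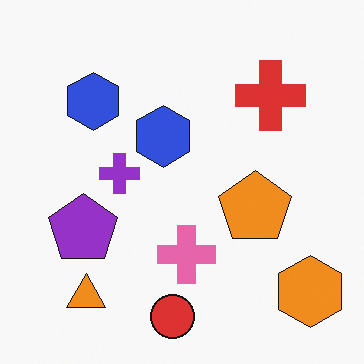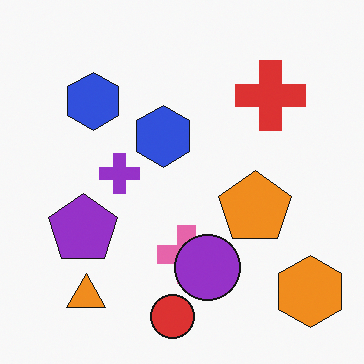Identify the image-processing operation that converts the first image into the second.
Overlaid with an additional purple circle.

A purple circle appears in the second image that is absent from the first.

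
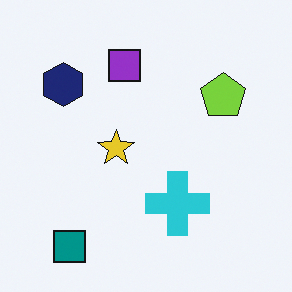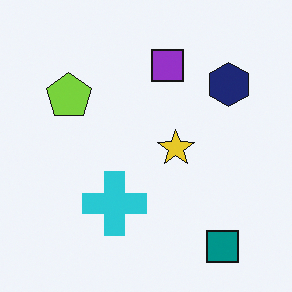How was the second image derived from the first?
The image was flipped horizontally (left ↔ right).

The navy hexagon is in the top-left of the first image and the top-right of the second — shapes on opposite sides of the vertical midline have swapped in a mirror flip.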